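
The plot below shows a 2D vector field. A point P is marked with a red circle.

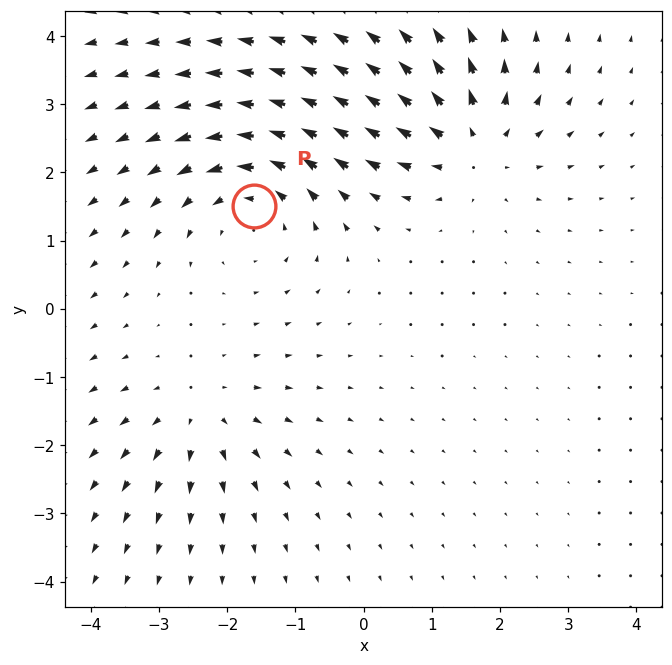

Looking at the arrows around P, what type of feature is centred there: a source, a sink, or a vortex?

vortex

At P (-1.6, 1.5) the arrows circulate counterclockwise. Divergence ≈0, curl about +4 — near-zero divergence with nonzero curl is a vortex.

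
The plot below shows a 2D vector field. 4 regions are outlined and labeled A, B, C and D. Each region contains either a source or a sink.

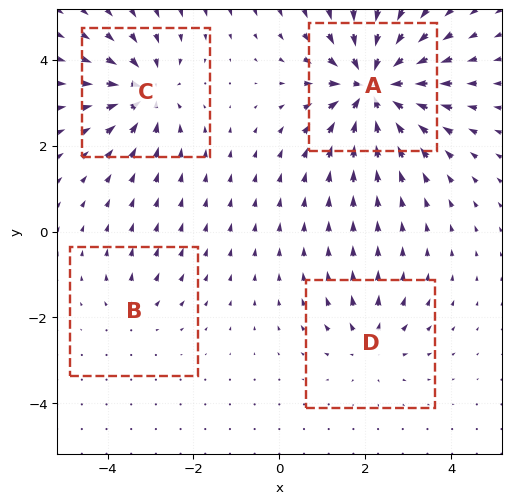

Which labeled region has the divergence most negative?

Divergence at each region's feature centre — A: about -9, B: about +2, C: about -6, D: about +4. Region A is most negative.

A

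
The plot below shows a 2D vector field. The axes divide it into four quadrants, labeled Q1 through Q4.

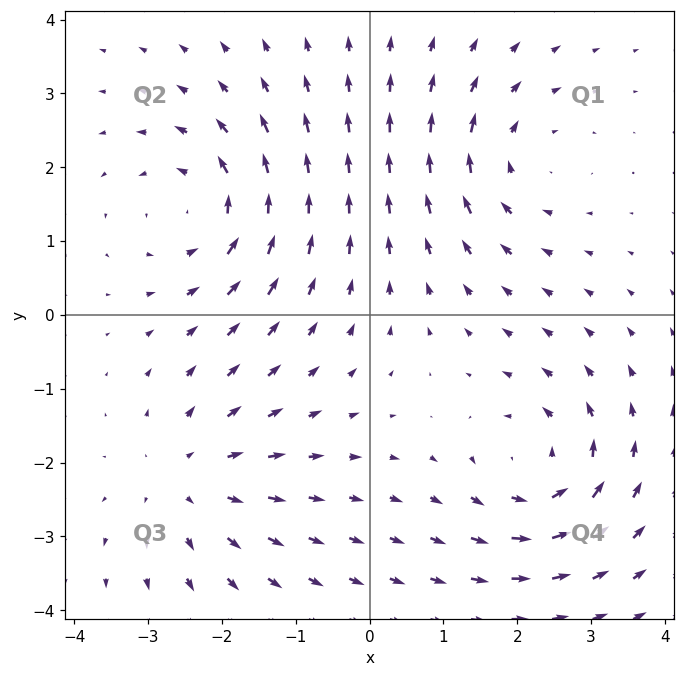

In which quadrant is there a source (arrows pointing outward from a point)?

The source sits at approximately (-2.5, -2.2), which lies in quadrant Q3. The divergence there is about +4, positive as expected for a source.

Q3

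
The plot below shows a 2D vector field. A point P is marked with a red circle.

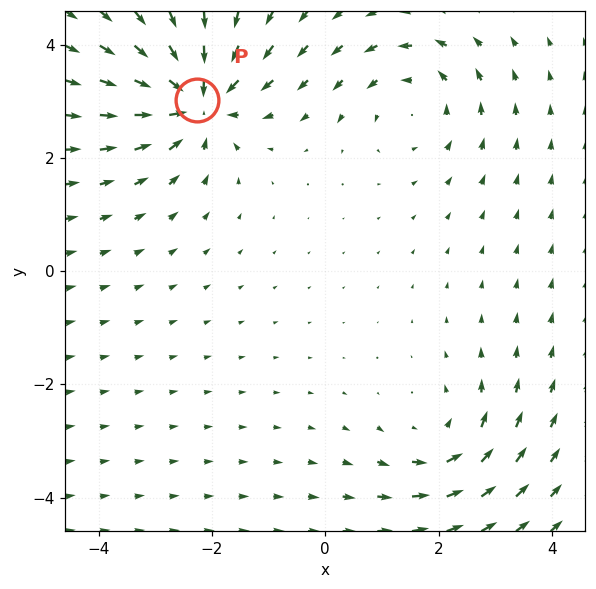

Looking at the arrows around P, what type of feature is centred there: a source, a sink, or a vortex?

sink

At P (-2.3, 3.0) the arrows converge inward. Divergence about -6, curl ≈0 — negative divergence with near-zero curl is a sink.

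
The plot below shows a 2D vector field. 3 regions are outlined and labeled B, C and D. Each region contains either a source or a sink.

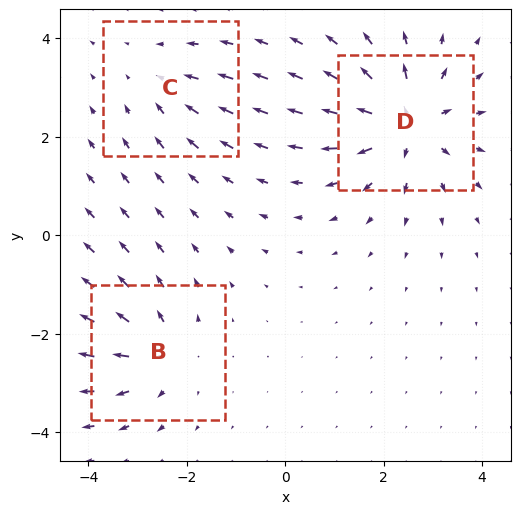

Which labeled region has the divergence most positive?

Divergence at each region's feature centre — B: about +3, C: about -2, D: about +5. Region D is most positive.

D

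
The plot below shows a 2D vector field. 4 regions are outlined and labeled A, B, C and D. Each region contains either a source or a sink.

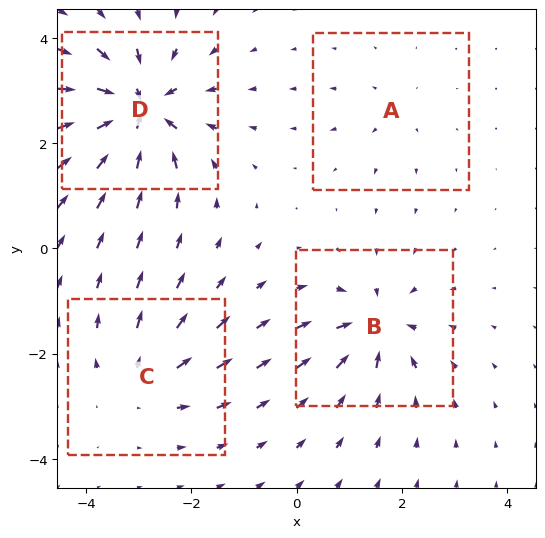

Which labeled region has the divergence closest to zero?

A

Divergence at each region's feature centre — A: about +2, B: about -6, C: about +4, D: about -9. Region A is closest to zero.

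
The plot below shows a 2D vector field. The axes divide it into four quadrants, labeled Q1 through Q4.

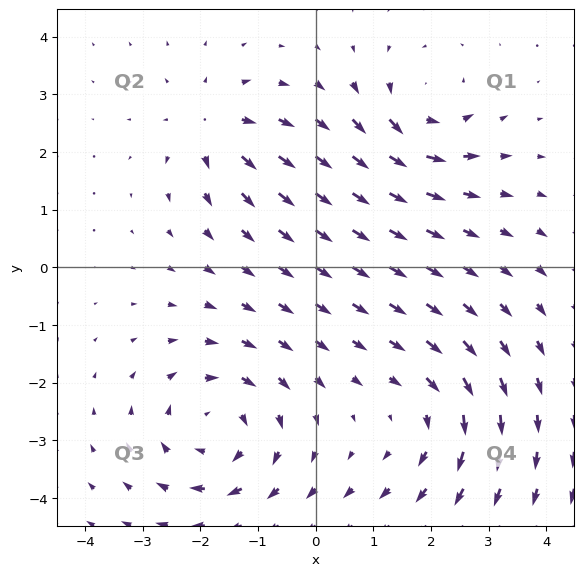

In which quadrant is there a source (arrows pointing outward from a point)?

The source sits at approximately (-1.8, 2.4), which lies in quadrant Q2. The divergence there is about +4, positive as expected for a source.

Q2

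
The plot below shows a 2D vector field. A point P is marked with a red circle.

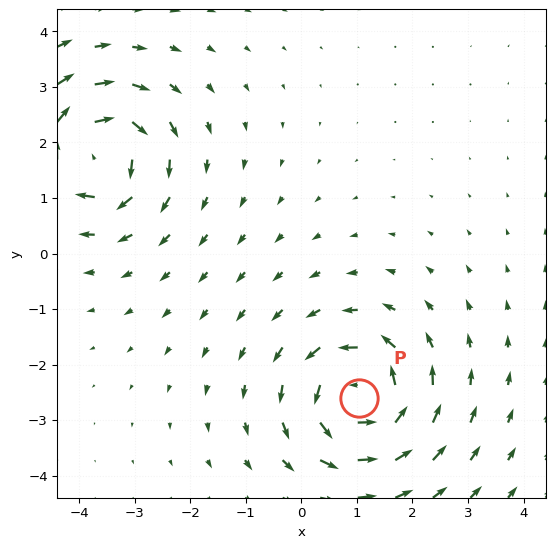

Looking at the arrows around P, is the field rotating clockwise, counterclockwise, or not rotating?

counterclockwise

Near P at (1.0, -2.6) the arrows circulate counterclockwise. The curl (z-component) there is about +6; positive curl means counterclockwise rotation.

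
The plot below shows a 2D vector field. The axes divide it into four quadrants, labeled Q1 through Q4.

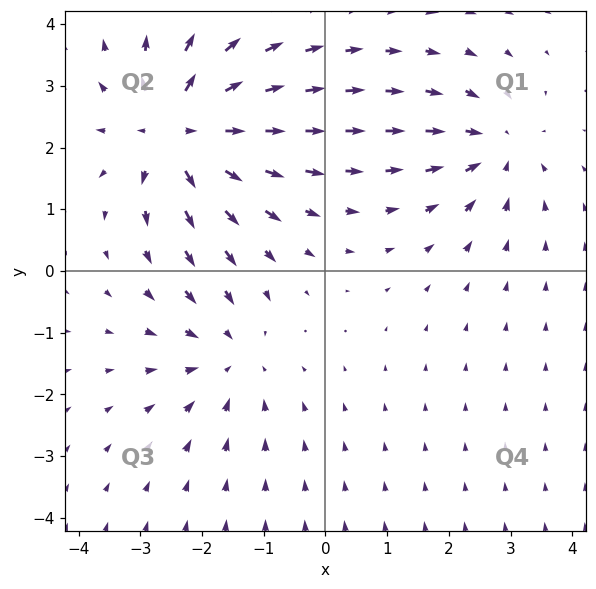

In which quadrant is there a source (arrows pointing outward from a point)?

The source sits at approximately (-2.4, 2.3), which lies in quadrant Q2. The divergence there is about +5, positive as expected for a source.

Q2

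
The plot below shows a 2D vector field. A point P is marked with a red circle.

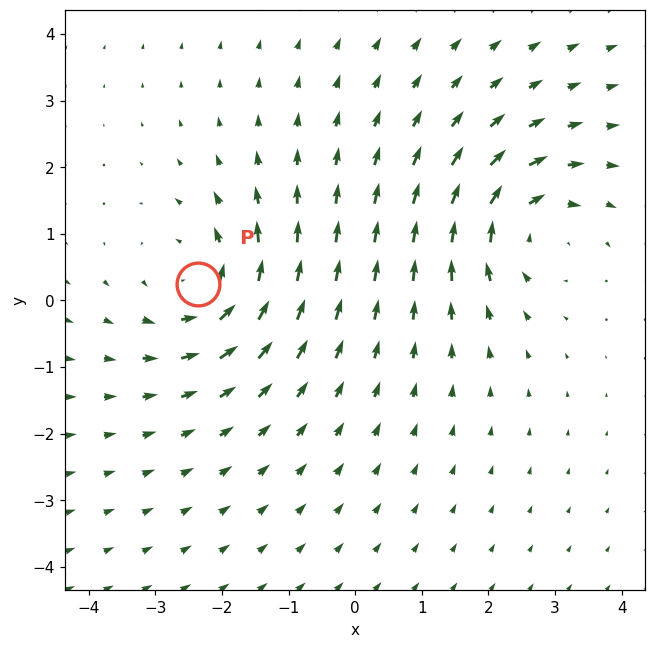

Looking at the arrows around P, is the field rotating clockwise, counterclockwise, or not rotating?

Near P at (-2.4, 0.2) the arrows circulate counterclockwise. The curl (z-component) there is about +5; positive curl means counterclockwise rotation.

counterclockwise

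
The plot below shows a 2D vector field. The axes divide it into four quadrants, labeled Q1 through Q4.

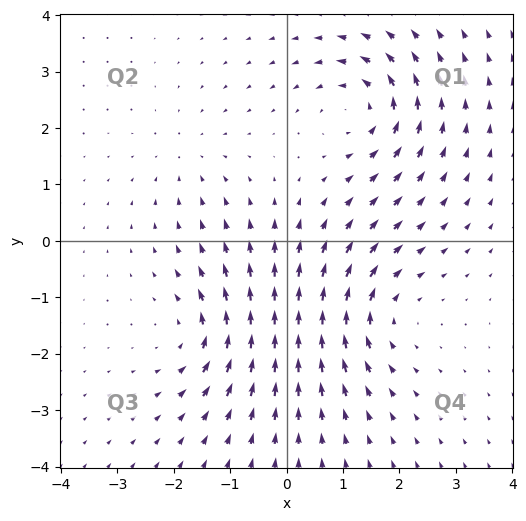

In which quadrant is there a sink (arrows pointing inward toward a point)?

The sink sits at approximately (-1.7, 1.4), which lies in quadrant Q2. The divergence there is about -3, negative as expected for a sink.

Q2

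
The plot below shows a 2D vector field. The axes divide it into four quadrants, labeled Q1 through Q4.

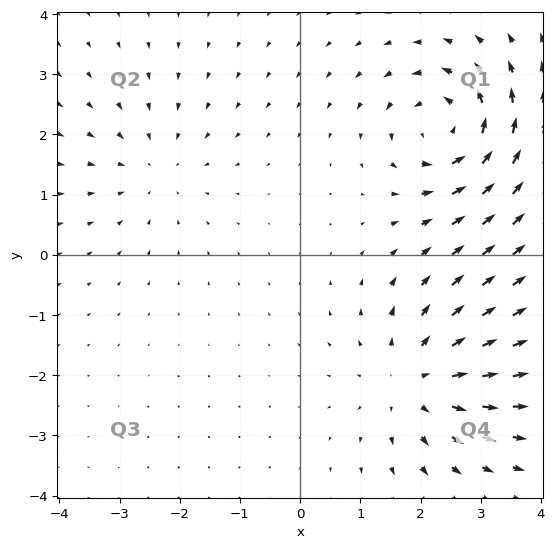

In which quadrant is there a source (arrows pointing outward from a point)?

Q4

The source sits at approximately (1.9, -2.1), which lies in quadrant Q4. The divergence there is about +5, positive as expected for a source.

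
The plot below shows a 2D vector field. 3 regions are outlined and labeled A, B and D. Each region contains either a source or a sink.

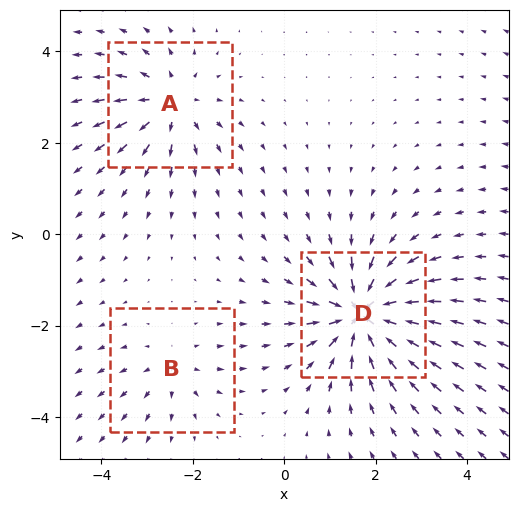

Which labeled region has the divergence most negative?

Divergence at each region's feature centre — A: about +4, B: about +3, D: about -7. Region D is most negative.

D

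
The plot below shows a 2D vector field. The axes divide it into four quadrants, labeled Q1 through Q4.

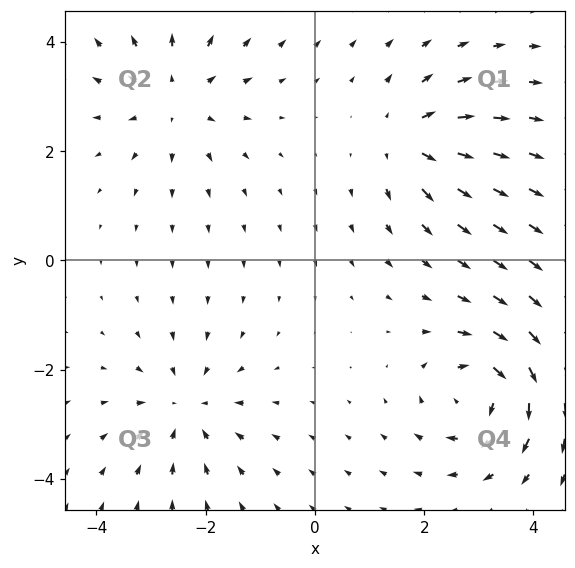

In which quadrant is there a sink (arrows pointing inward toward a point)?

The sink sits at approximately (-2.4, -2.7), which lies in quadrant Q3. The divergence there is about -4, negative as expected for a sink.

Q3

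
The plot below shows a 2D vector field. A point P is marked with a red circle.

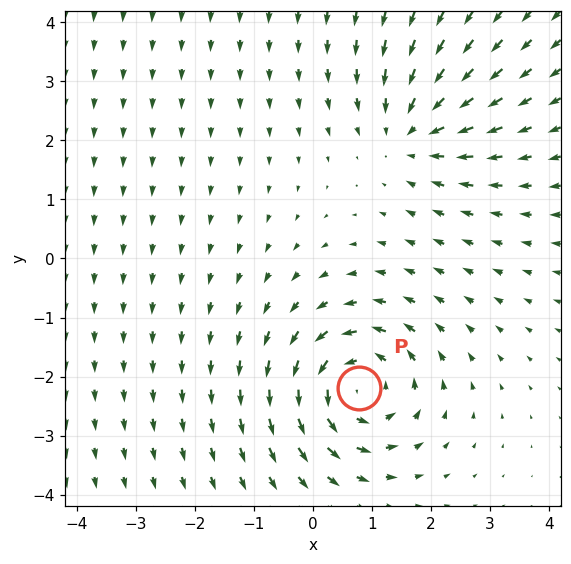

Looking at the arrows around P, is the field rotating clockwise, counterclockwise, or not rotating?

counterclockwise

Near P at (0.8, -2.2) the arrows circulate counterclockwise. The curl (z-component) there is about +5; positive curl means counterclockwise rotation.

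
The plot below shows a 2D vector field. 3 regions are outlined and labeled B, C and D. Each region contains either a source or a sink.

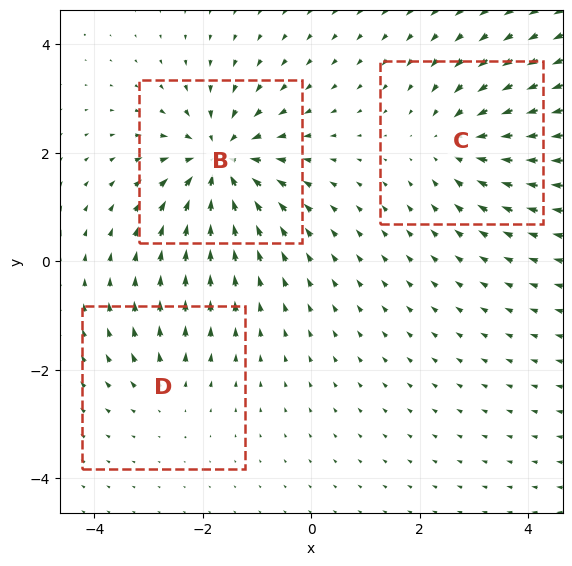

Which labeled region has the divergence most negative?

B

Divergence at each region's feature centre — B: about -6, C: about -3, D: about +2. Region B is most negative.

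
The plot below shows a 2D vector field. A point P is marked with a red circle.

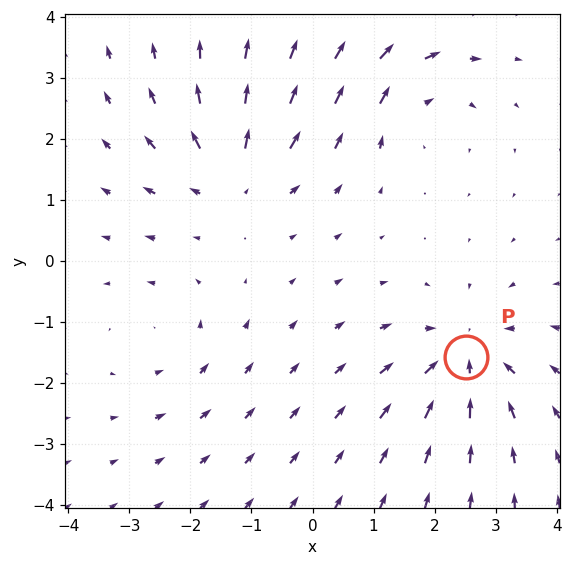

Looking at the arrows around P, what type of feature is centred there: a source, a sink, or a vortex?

At P (2.5, -1.6) the arrows converge inward. Divergence about -4, curl ≈0 — negative divergence with near-zero curl is a sink.

sink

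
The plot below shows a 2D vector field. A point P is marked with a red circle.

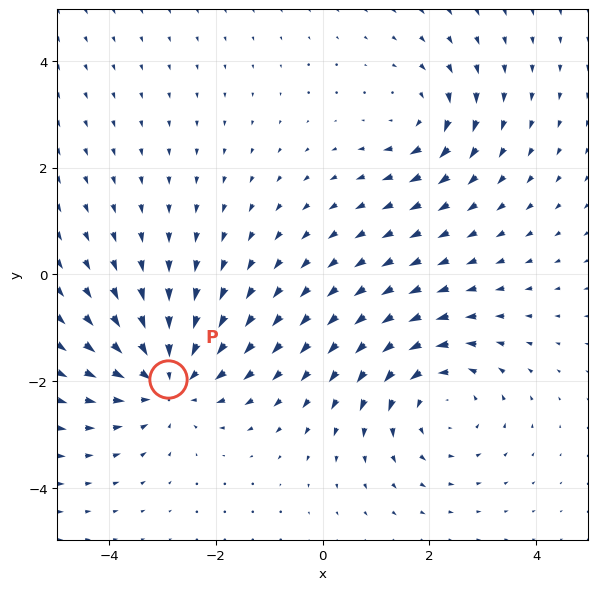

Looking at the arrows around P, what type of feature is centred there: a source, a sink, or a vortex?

At P (-2.9, -2.0) the arrows converge inward. Divergence about -4, curl ≈0 — negative divergence with near-zero curl is a sink.

sink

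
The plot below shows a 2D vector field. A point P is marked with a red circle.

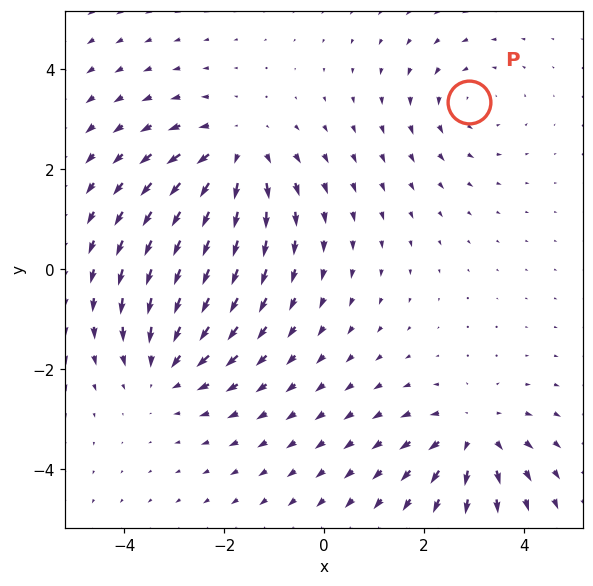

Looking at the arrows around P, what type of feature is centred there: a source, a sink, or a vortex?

At P (2.9, 3.4) the arrows circulate counterclockwise. Divergence ≈0, curl about +3 — near-zero divergence with nonzero curl is a vortex.

vortex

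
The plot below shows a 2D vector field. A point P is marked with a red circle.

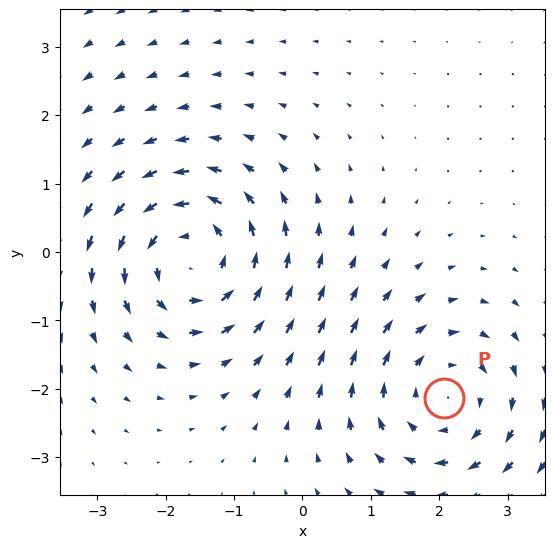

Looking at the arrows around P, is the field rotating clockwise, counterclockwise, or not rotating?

Near P at (2.1, -2.1) the arrows circulate clockwise. The curl (z-component) there is about -3; negative curl means clockwise rotation.

clockwise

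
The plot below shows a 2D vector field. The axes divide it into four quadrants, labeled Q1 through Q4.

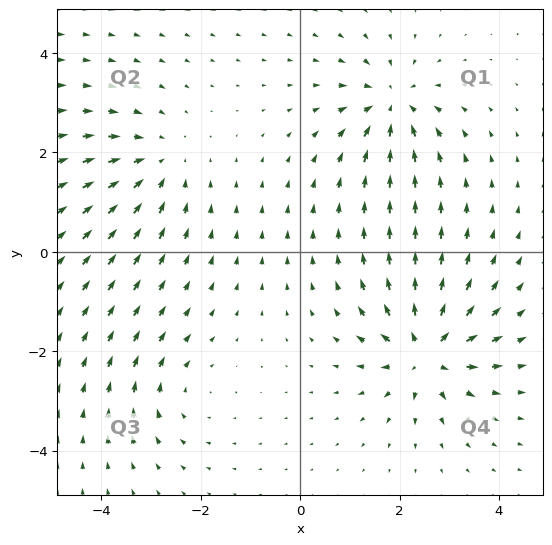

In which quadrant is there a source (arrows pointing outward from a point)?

The source sits at approximately (2.5, -2.0), which lies in quadrant Q4. The divergence there is about +6, positive as expected for a source.

Q4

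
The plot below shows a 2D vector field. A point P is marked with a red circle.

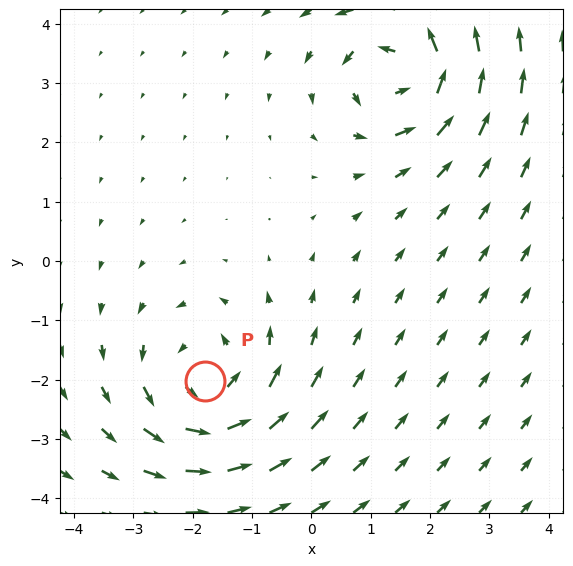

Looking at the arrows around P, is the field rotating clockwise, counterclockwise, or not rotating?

counterclockwise

Near P at (-1.8, -2.0) the arrows circulate counterclockwise. The curl (z-component) there is about +5; positive curl means counterclockwise rotation.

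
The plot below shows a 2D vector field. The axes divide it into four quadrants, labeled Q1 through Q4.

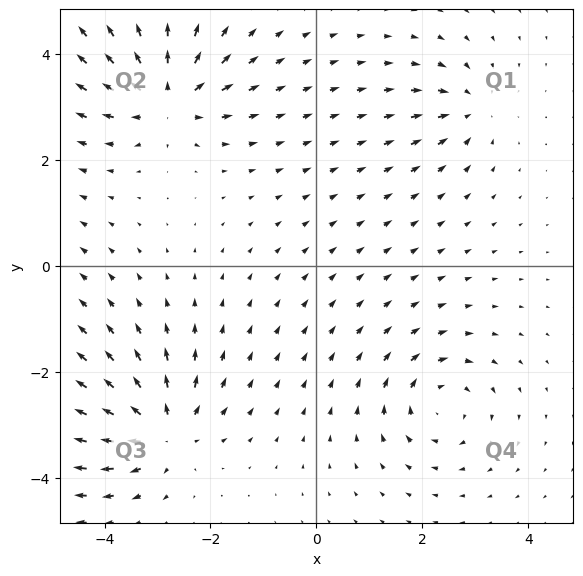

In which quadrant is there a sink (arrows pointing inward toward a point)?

Q1

The sink sits at approximately (2.9, 3.0), which lies in quadrant Q1. The divergence there is about -4, negative as expected for a sink.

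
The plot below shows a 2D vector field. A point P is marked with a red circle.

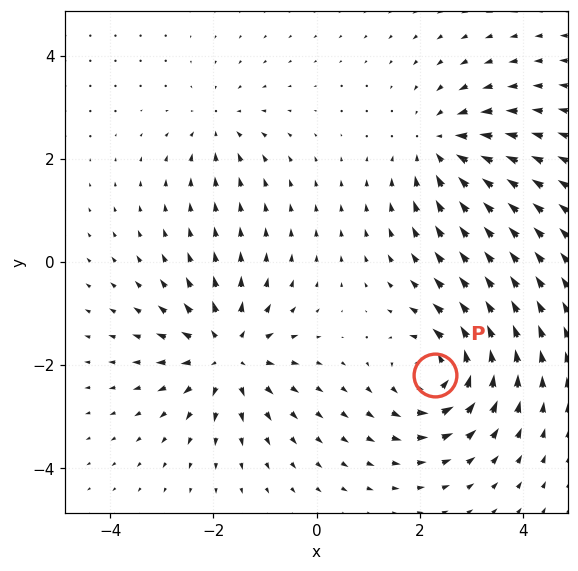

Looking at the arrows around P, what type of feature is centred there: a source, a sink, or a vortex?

vortex

At P (2.3, -2.2) the arrows circulate counterclockwise. Divergence ≈0, curl about +6 — near-zero divergence with nonzero curl is a vortex.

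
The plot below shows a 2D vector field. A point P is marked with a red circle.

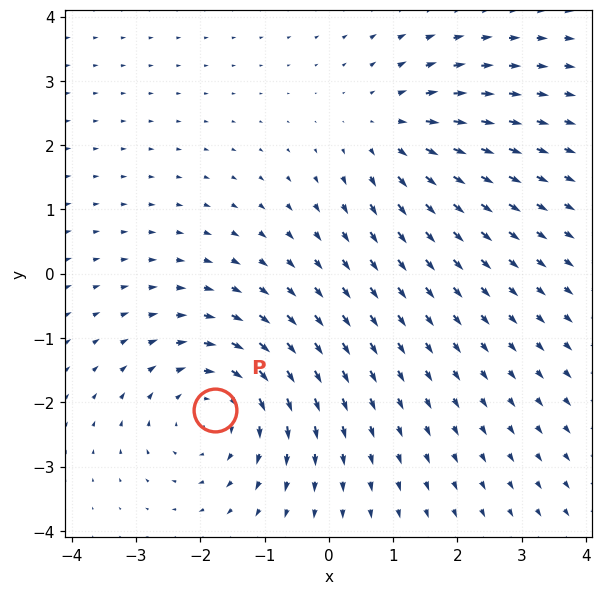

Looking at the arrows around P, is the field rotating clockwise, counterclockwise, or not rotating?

clockwise

Near P at (-1.8, -2.1) the arrows circulate clockwise. The curl (z-component) there is about -4; negative curl means clockwise rotation.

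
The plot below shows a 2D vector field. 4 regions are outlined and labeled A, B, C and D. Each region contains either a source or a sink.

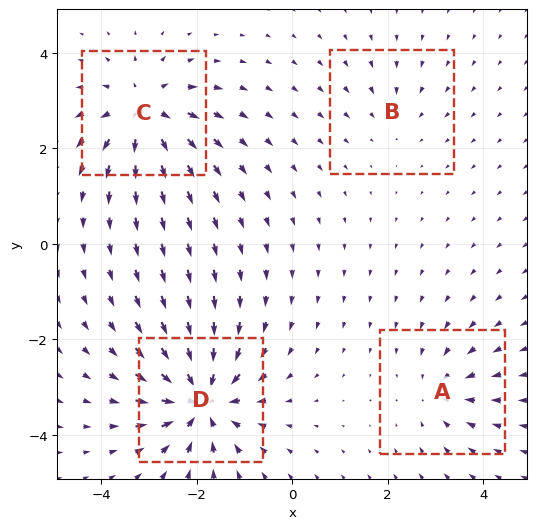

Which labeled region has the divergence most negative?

D

Divergence at each region's feature centre — A: about -4, B: about -2, C: about +6, D: about -8. Region D is most negative.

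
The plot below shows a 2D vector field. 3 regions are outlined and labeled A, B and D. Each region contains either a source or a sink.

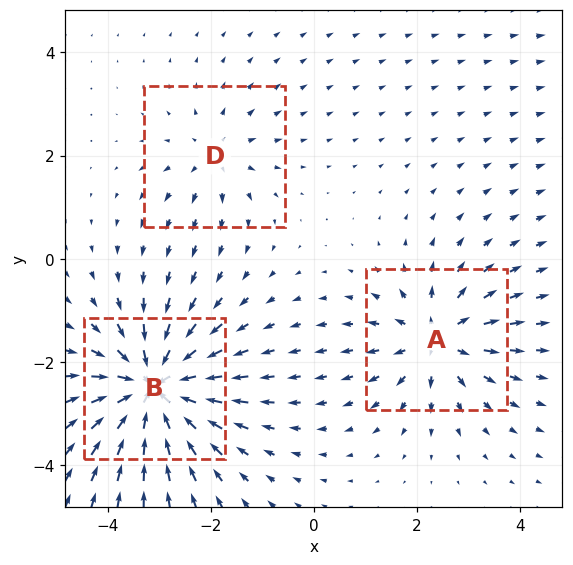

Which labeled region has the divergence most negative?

B

Divergence at each region's feature centre — A: about +4, B: about -7, D: about +3. Region B is most negative.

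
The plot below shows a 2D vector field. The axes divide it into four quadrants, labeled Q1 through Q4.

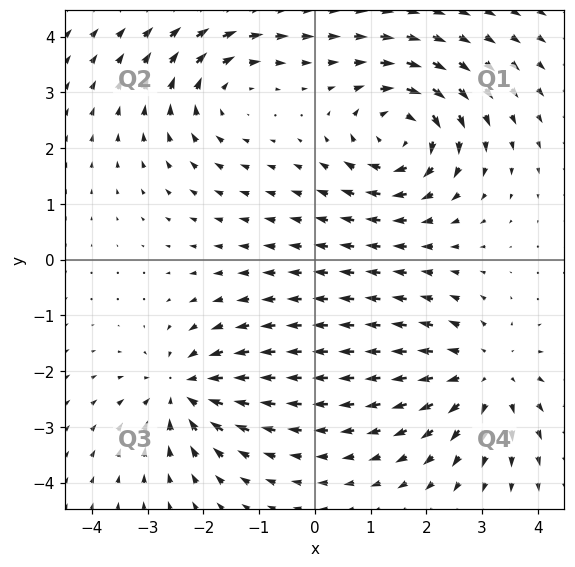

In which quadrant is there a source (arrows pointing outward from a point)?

The source sits at approximately (3.0, -2.1), which lies in quadrant Q4. The divergence there is about +4, positive as expected for a source.

Q4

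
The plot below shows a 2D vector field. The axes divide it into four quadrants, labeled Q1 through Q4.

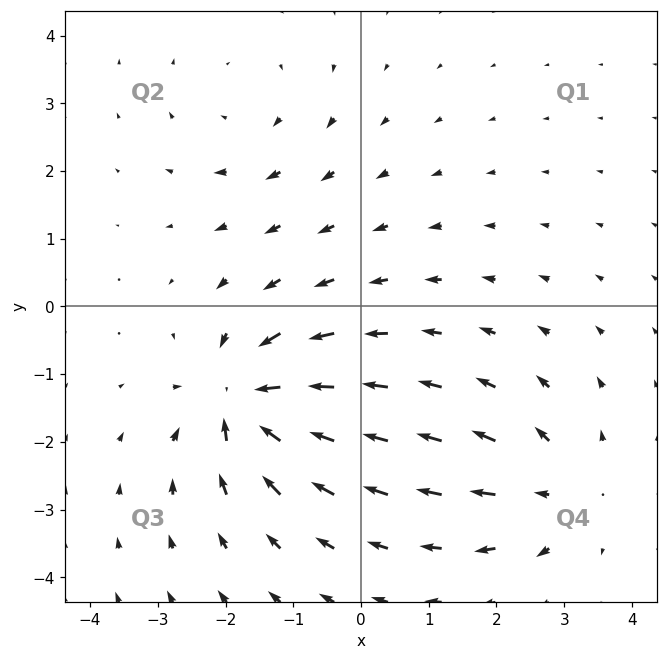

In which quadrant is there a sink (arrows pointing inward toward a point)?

The sink sits at approximately (-1.7, -1.4), which lies in quadrant Q3. The divergence there is about -7, negative as expected for a sink.

Q3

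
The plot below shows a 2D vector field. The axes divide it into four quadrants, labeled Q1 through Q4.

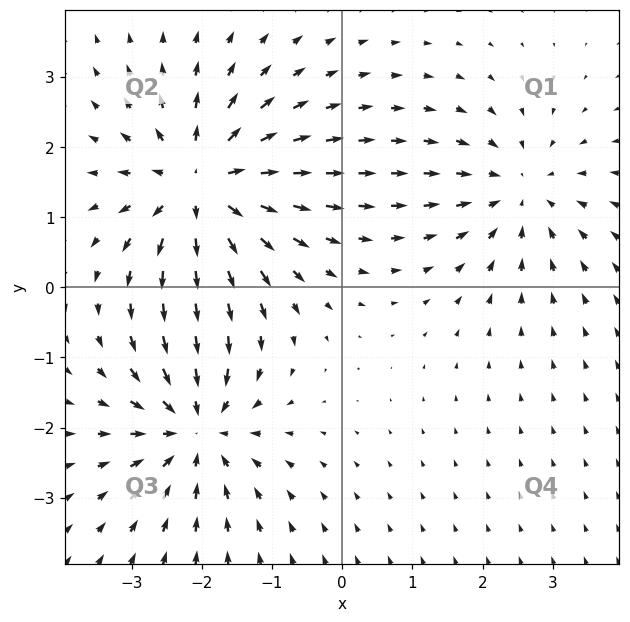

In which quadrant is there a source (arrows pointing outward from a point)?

The source sits at approximately (-2.0, 1.4), which lies in quadrant Q2. The divergence there is about +5, positive as expected for a source.

Q2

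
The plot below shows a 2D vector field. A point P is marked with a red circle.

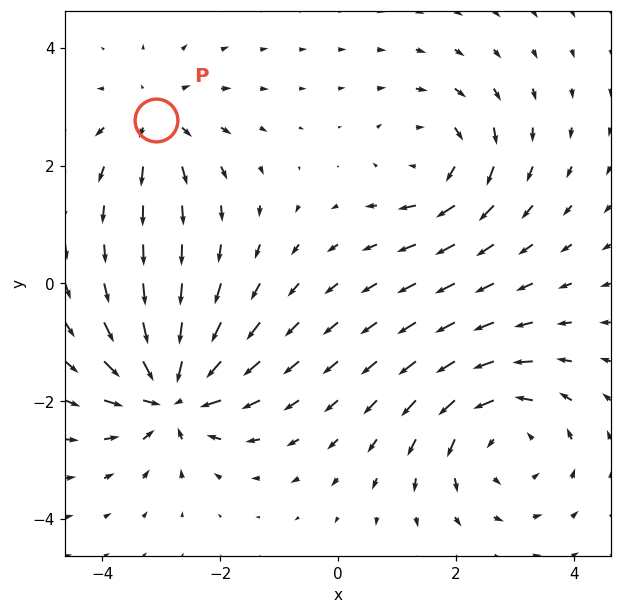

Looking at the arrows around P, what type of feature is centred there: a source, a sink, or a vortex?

At P (-3.1, 2.8) the arrows spread outward. Divergence about +4, curl ≈0 — positive divergence with near-zero curl is a source.

source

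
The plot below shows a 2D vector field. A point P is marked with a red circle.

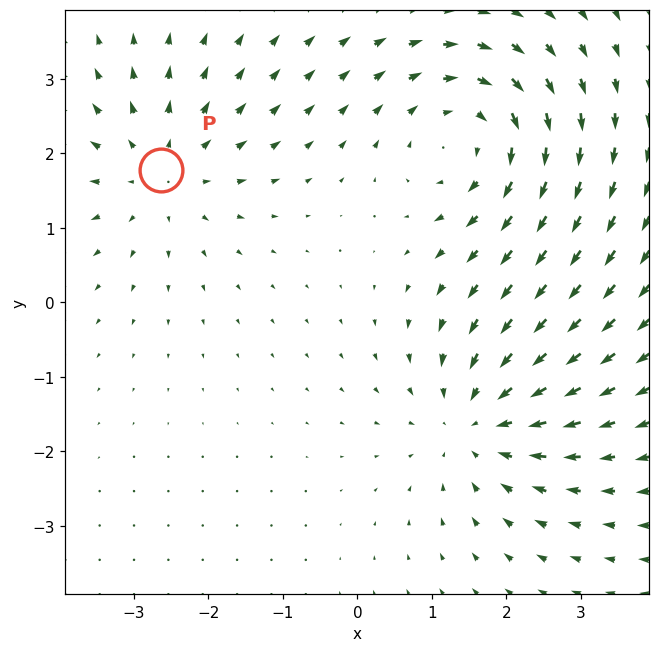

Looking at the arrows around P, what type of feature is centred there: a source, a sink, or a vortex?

source

At P (-2.6, 1.8) the arrows spread outward. Divergence about +3, curl ≈0 — positive divergence with near-zero curl is a source.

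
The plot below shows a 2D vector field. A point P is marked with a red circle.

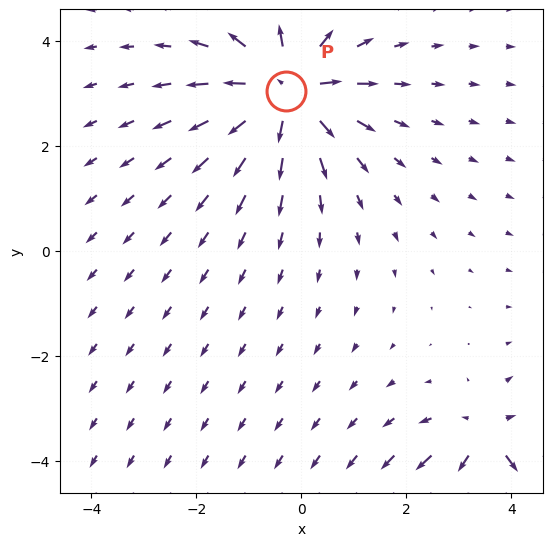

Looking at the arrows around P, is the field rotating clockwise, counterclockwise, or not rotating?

Near P at (-0.3, 3.0) the arrows show no circulation. The curl there is ≈0.

not rotating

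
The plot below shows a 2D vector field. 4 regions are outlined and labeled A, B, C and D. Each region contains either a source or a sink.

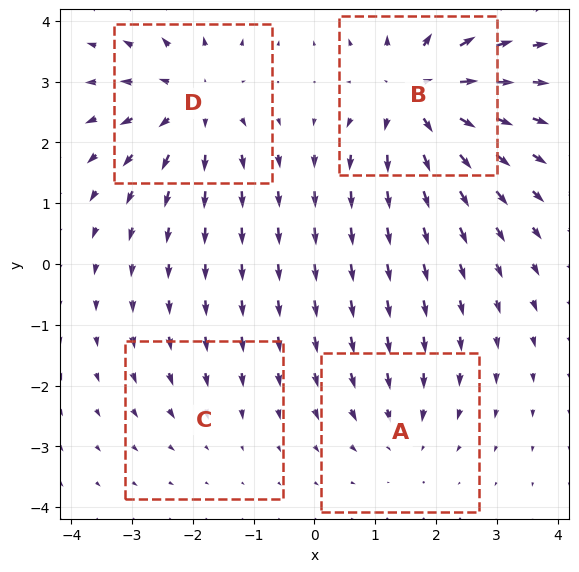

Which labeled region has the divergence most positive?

B

Divergence at each region's feature centre — A: about -3, B: about +7, C: about -2, D: about +5. Region B is most positive.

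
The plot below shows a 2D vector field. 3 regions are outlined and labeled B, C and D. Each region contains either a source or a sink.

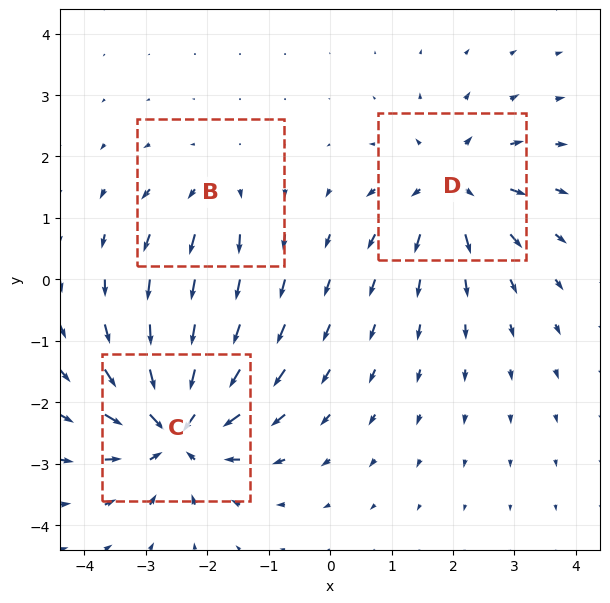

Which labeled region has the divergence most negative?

Divergence at each region's feature centre — B: about +2, C: about -6, D: about +4. Region C is most negative.

C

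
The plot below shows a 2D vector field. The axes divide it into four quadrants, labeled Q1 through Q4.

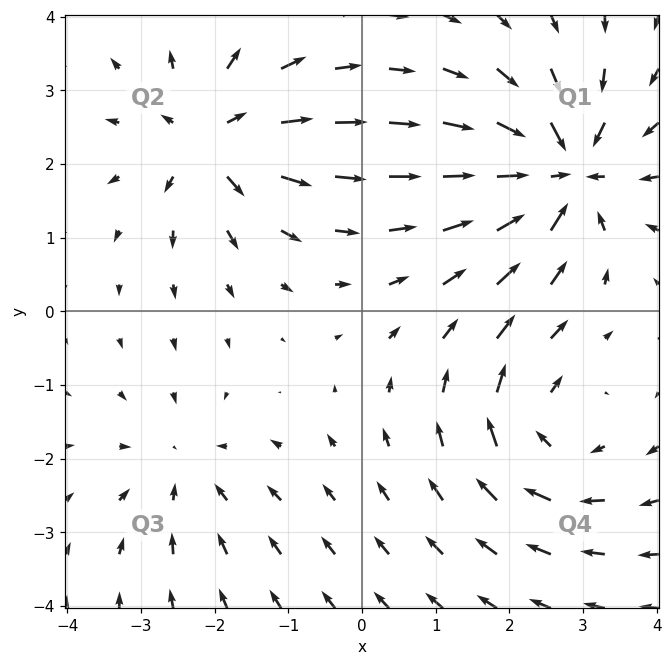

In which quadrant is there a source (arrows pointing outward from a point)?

The source sits at approximately (-2.0, 2.3), which lies in quadrant Q2. The divergence there is about +5, positive as expected for a source.

Q2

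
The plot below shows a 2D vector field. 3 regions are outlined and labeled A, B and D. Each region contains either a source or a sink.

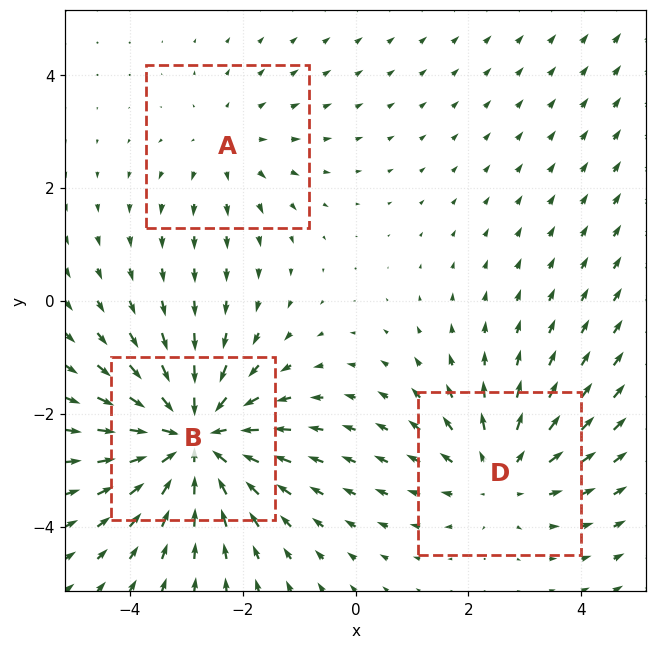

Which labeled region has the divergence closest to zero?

Divergence at each region's feature centre — A: about +2, B: about -4, D: about +3. Region A is closest to zero.

A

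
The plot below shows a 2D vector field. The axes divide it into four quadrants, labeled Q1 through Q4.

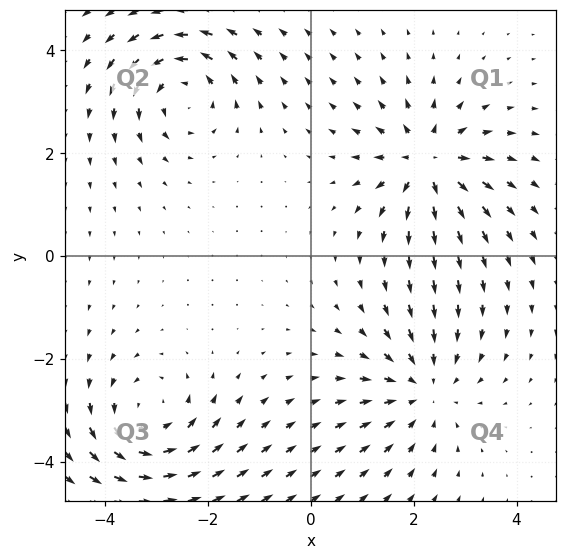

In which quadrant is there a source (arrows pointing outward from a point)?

The source sits at approximately (2.3, 1.8), which lies in quadrant Q1. The divergence there is about +6, positive as expected for a source.

Q1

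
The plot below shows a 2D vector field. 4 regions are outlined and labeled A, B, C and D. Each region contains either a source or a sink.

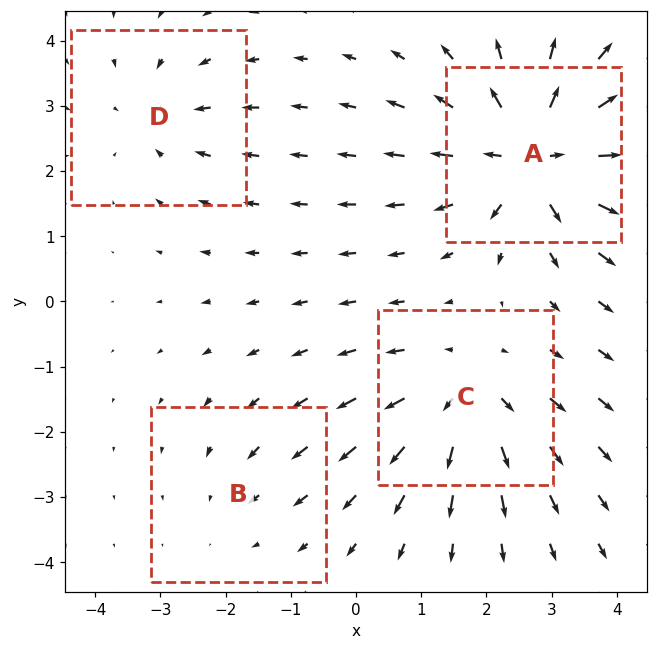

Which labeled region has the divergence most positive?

Divergence at each region's feature centre — A: about +7, B: about -2, C: about +5, D: about -3. Region A is most positive.

A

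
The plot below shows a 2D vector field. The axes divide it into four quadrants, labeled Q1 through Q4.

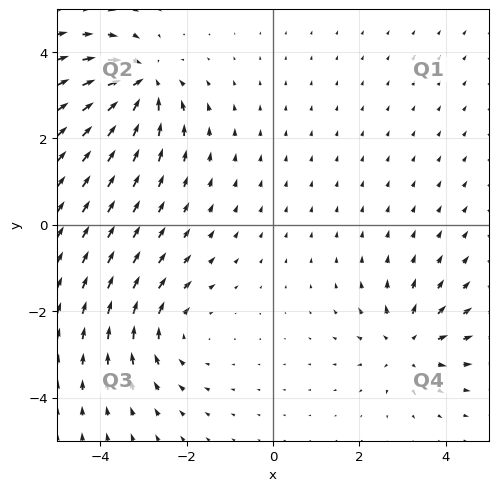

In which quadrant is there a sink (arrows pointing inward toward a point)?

The sink sits at approximately (-3.0, 3.3), which lies in quadrant Q2. The divergence there is about -5, negative as expected for a sink.

Q2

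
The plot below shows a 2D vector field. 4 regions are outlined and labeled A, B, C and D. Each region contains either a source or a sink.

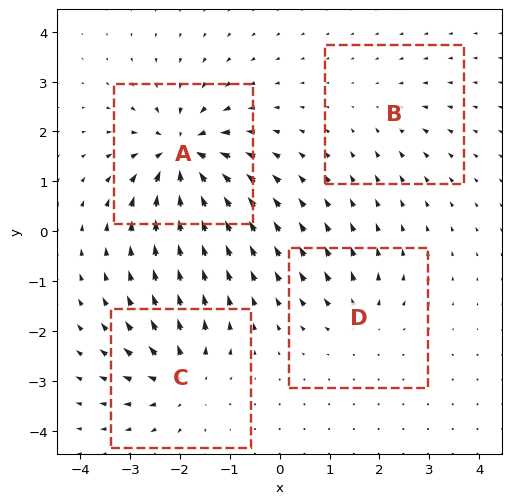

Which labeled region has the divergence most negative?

A

Divergence at each region's feature centre — A: about -8, B: about -2, C: about +6, D: about +4. Region A is most negative.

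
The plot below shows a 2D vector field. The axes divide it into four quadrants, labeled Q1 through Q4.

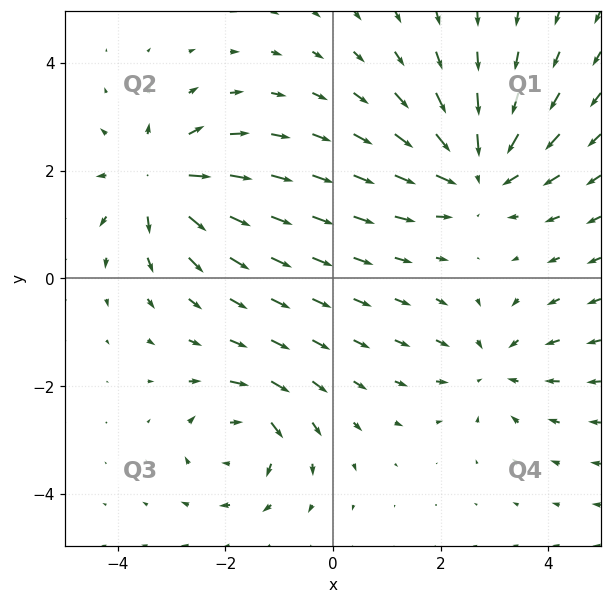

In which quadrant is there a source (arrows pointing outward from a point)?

The source sits at approximately (-3.2, 1.8), which lies in quadrant Q2. The divergence there is about +5, positive as expected for a source.

Q2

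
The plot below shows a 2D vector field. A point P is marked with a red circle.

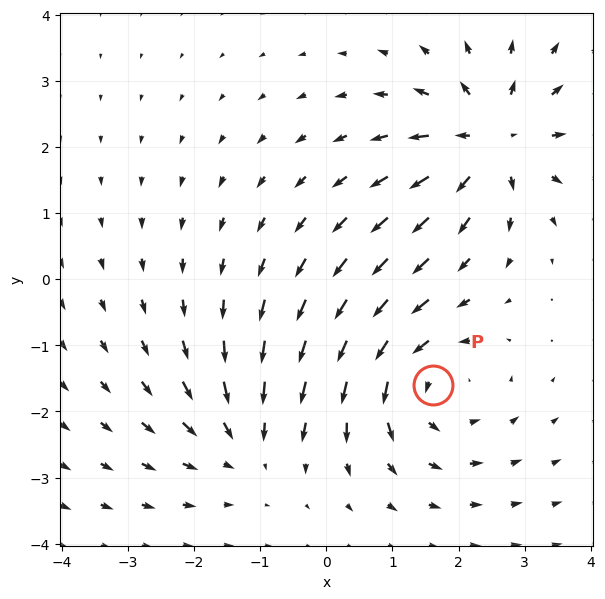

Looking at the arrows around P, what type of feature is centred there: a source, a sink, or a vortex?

vortex

At P (1.6, -1.6) the arrows circulate counterclockwise. Divergence ≈0, curl about +4 — near-zero divergence with nonzero curl is a vortex.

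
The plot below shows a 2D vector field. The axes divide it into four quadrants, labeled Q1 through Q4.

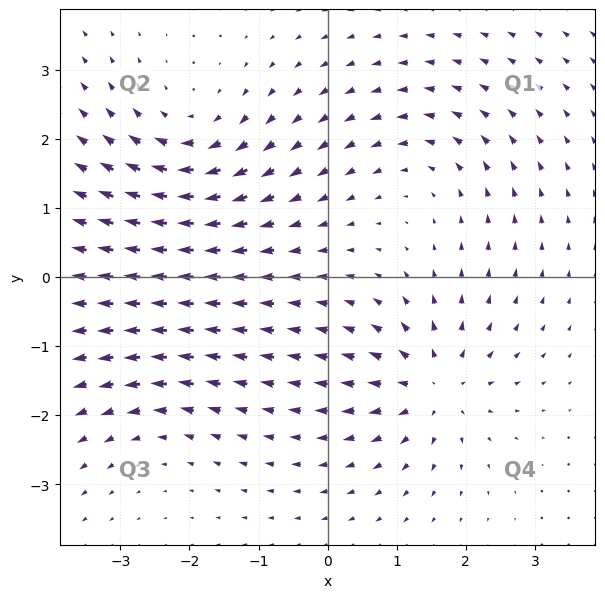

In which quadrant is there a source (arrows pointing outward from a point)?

The source sits at approximately (1.5, -1.6), which lies in quadrant Q4. The divergence there is about +6, positive as expected for a source.

Q4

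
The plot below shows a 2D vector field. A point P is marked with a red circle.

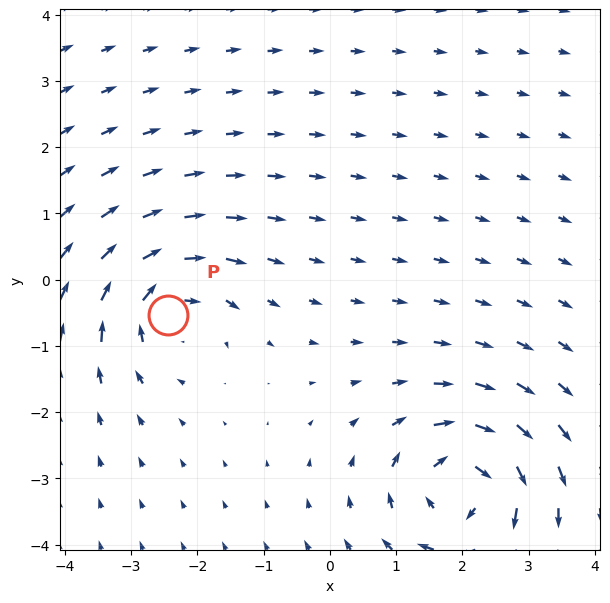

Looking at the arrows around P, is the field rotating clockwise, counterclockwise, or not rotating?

Near P at (-2.4, -0.5) the arrows circulate clockwise. The curl (z-component) there is about -5; negative curl means clockwise rotation.

clockwise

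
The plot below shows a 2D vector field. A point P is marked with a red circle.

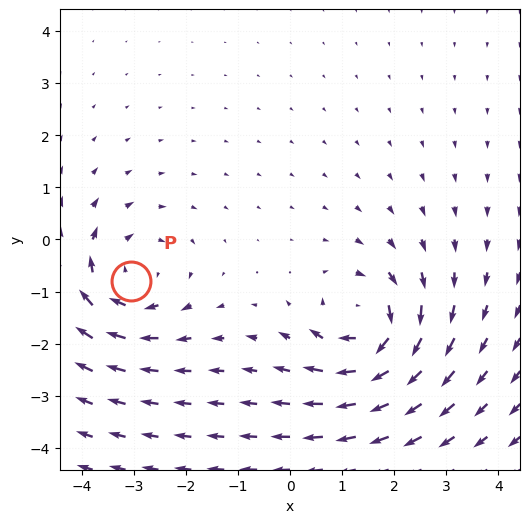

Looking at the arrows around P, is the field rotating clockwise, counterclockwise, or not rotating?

clockwise

Near P at (-3.1, -0.8) the arrows circulate clockwise. The curl (z-component) there is about -4; negative curl means clockwise rotation.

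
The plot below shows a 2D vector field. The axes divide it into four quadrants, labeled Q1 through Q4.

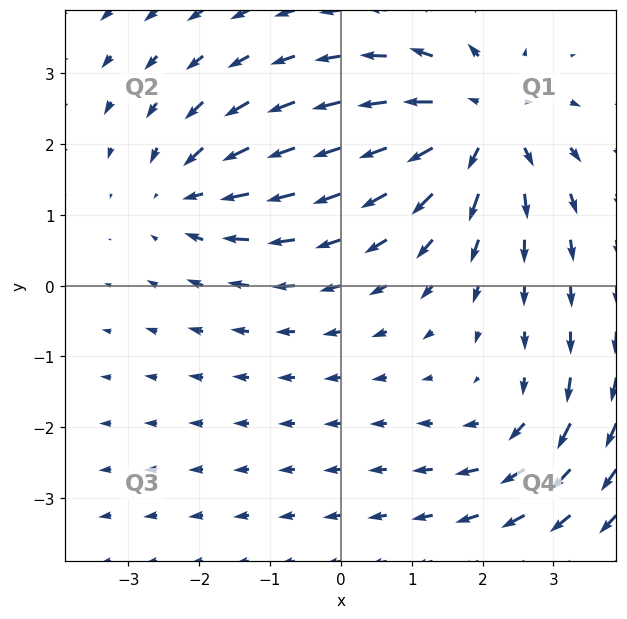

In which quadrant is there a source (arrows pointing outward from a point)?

The source sits at approximately (2.0, 2.3), which lies in quadrant Q1. The divergence there is about +5, positive as expected for a source.

Q1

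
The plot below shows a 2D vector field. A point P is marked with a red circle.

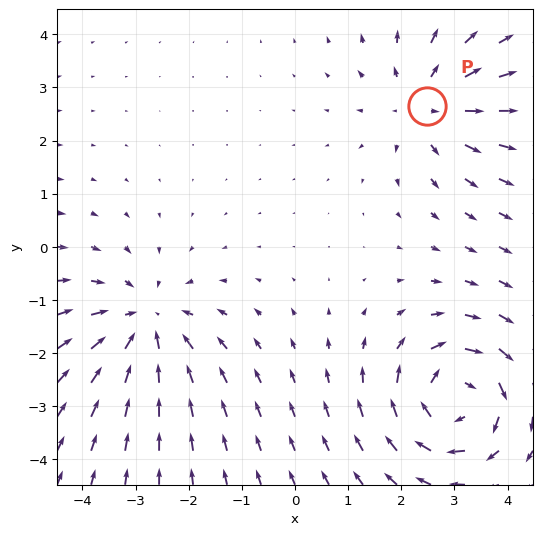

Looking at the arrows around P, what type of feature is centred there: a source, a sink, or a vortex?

source

At P (2.5, 2.7) the arrows spread outward. Divergence about +3, curl ≈0 — positive divergence with near-zero curl is a source.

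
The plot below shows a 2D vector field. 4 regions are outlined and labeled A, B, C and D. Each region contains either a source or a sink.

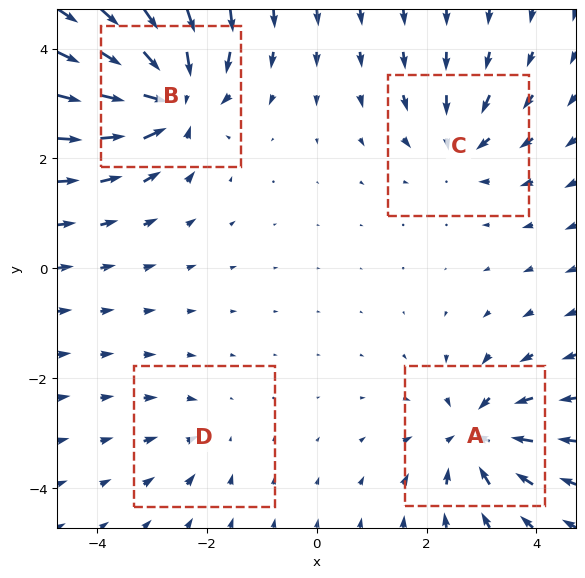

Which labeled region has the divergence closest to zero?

D

Divergence at each region's feature centre — A: about -6, B: about -8, C: about -4, D: about -3. Region D is closest to zero.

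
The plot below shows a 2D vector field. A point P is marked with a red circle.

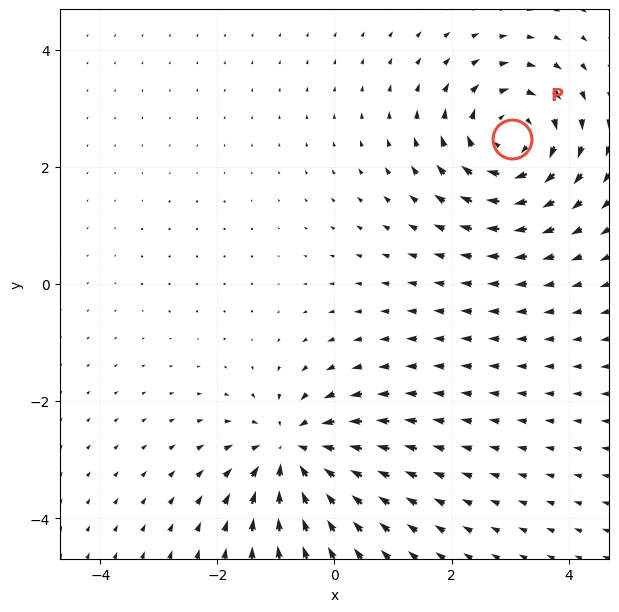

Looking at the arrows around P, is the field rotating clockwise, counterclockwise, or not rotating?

clockwise

Near P at (3.0, 2.5) the arrows circulate clockwise. The curl (z-component) there is about -5; negative curl means clockwise rotation.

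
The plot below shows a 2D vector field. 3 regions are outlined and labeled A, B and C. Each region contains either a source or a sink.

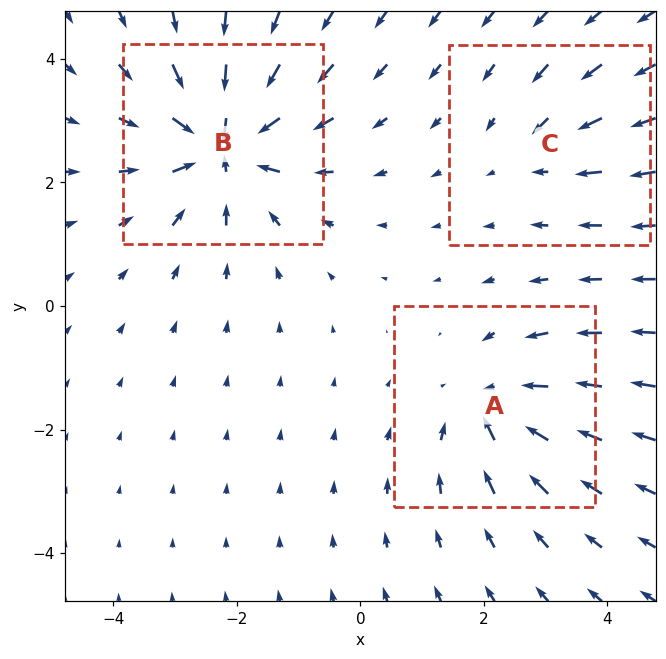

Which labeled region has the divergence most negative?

B

Divergence at each region's feature centre — A: about -4, B: about -6, C: about -2. Region B is most negative.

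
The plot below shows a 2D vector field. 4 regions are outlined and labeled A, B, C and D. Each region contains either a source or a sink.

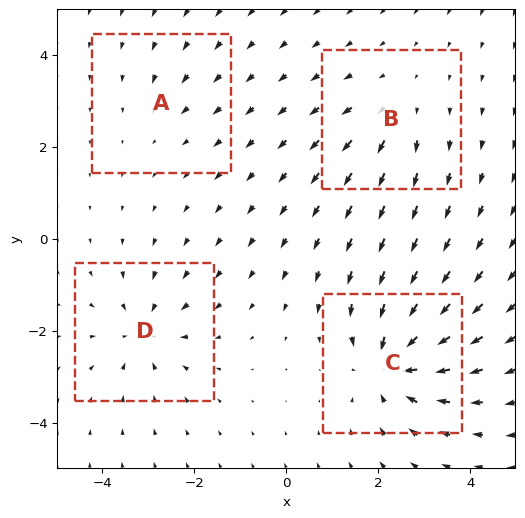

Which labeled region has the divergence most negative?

Divergence at each region's feature centre — A: about -2, B: about +3, C: about -7, D: about -5. Region C is most negative.

C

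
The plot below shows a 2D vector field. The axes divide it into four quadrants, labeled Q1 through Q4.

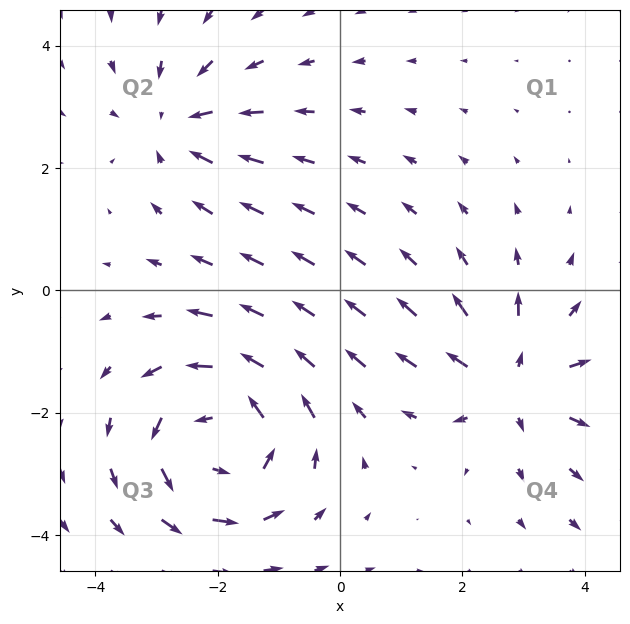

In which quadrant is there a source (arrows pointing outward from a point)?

The source sits at approximately (2.8, -1.5), which lies in quadrant Q4. The divergence there is about +4, positive as expected for a source.

Q4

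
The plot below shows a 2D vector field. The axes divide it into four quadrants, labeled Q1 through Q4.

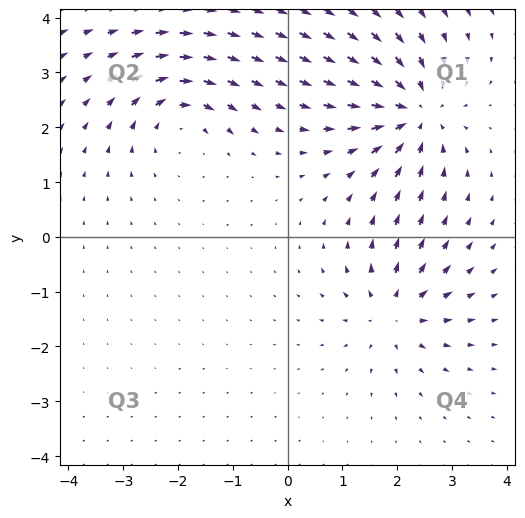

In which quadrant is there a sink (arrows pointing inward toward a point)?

The sink sits at approximately (2.3, 2.3), which lies in quadrant Q1. The divergence there is about -5, negative as expected for a sink.

Q1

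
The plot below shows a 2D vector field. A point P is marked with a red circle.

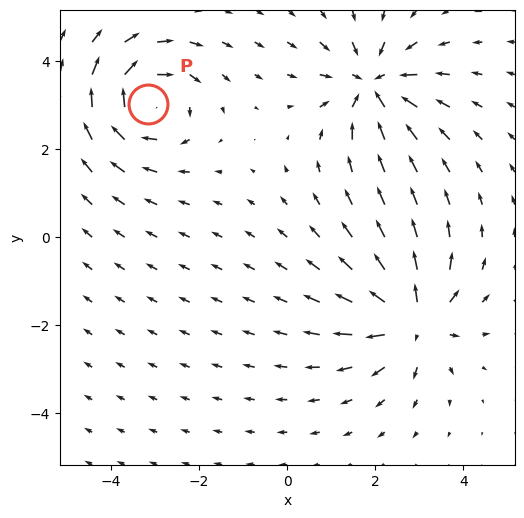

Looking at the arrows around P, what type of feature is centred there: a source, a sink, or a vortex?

vortex

At P (-3.2, 3.0) the arrows circulate clockwise. Divergence ≈0, curl about -5 — near-zero divergence with nonzero curl is a vortex.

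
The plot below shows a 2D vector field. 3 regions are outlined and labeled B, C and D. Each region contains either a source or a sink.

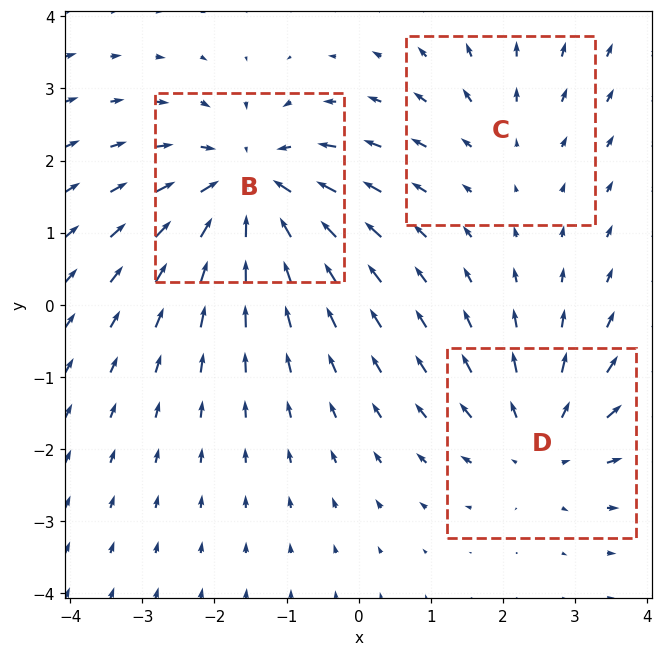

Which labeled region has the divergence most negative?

B

Divergence at each region's feature centre — B: about -5, C: about +2, D: about +3. Region B is most negative.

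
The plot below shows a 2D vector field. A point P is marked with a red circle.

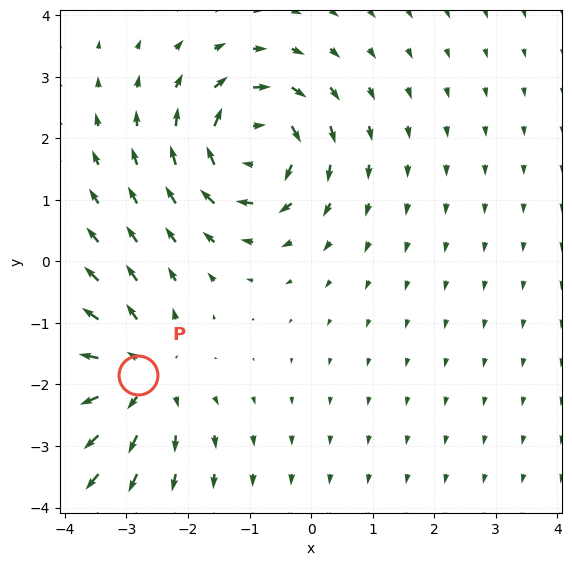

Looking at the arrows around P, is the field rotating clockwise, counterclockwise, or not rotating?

Near P at (-2.8, -1.8) the arrows show no circulation. The curl there is ≈0.

not rotating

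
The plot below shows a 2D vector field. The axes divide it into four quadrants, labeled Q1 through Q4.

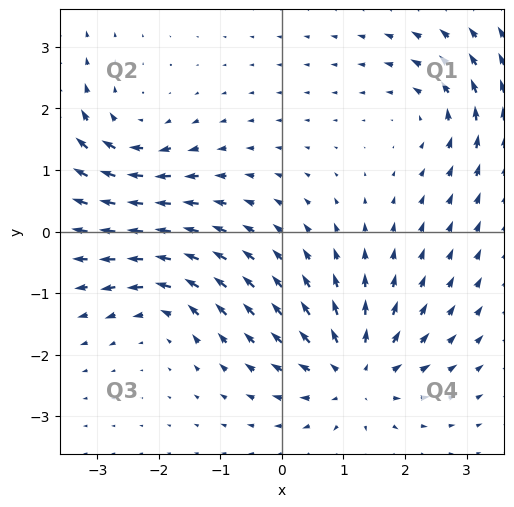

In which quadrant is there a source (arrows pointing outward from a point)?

The source sits at approximately (1.2, -2.3), which lies in quadrant Q4. The divergence there is about +5, positive as expected for a source.

Q4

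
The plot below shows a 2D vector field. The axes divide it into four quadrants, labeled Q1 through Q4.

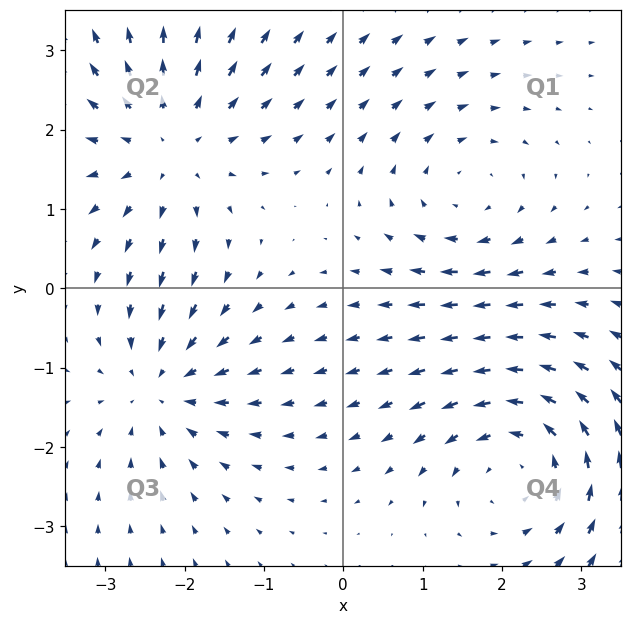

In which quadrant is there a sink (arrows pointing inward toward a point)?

Q3

The sink sits at approximately (-2.3, -1.2), which lies in quadrant Q3. The divergence there is about -4, negative as expected for a sink.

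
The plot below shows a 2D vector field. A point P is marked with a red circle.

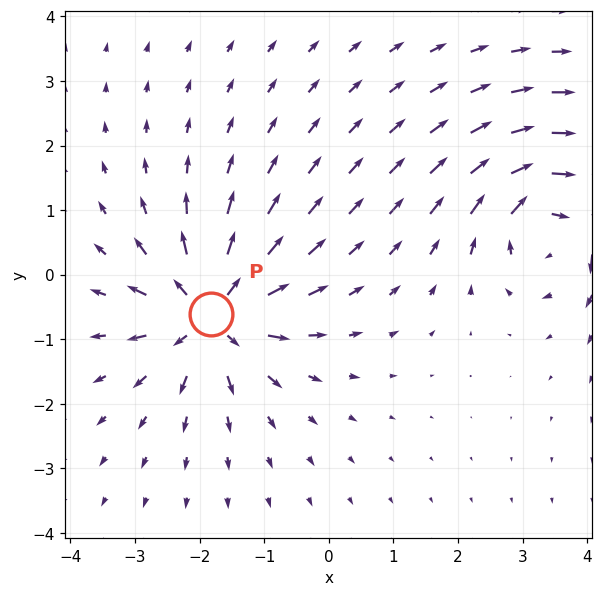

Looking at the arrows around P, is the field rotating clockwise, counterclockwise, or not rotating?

Near P at (-1.8, -0.6) the arrows show no circulation. The curl there is ≈0.

not rotating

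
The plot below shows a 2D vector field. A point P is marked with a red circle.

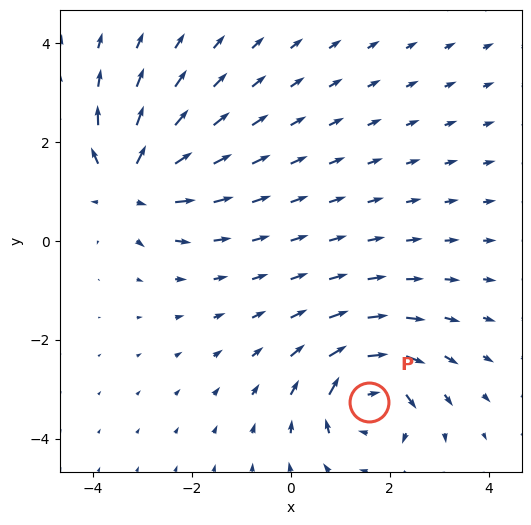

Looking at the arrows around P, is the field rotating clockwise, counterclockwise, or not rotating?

Near P at (1.6, -3.3) the arrows circulate clockwise. The curl (z-component) there is about -5; negative curl means clockwise rotation.

clockwise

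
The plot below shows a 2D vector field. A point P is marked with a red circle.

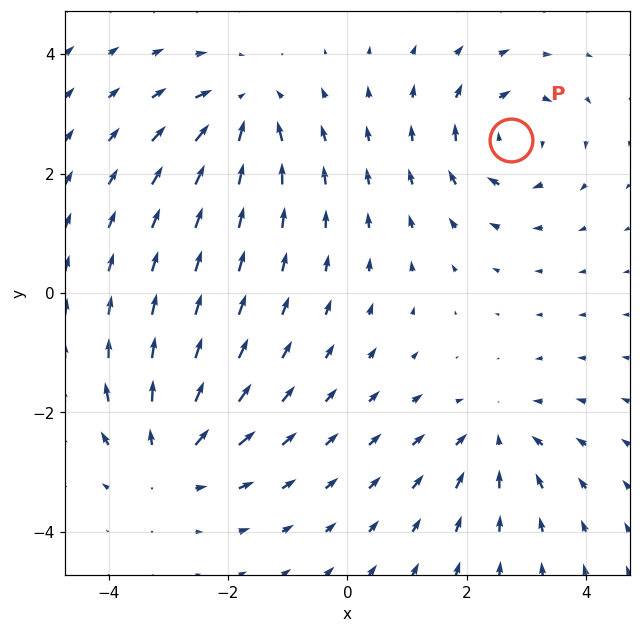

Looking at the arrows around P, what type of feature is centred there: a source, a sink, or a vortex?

vortex

At P (2.7, 2.6) the arrows circulate clockwise. Divergence ≈0, curl about -5 — near-zero divergence with nonzero curl is a vortex.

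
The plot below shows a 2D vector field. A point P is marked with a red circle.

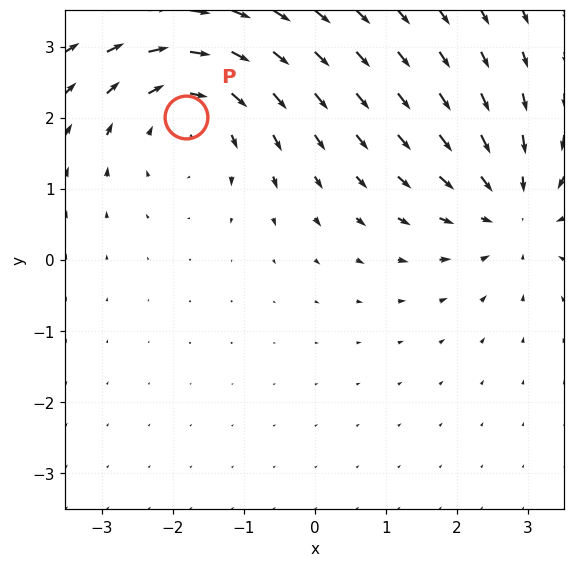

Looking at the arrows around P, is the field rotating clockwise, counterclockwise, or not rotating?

clockwise

Near P at (-1.8, 2.0) the arrows circulate clockwise. The curl (z-component) there is about -4; negative curl means clockwise rotation.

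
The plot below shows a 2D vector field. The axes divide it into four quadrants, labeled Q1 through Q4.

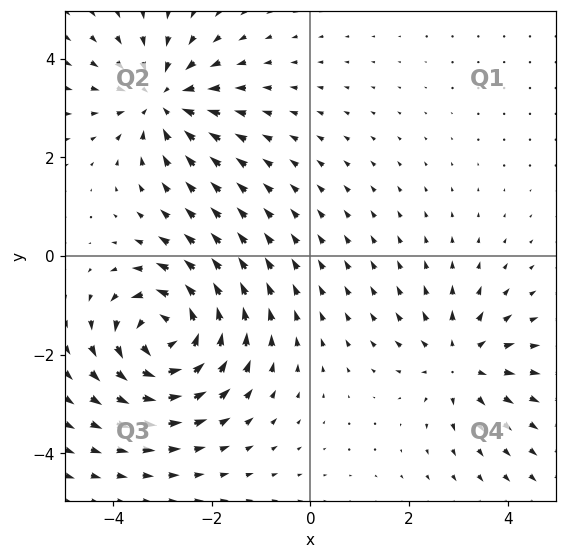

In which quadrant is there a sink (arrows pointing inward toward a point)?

The sink sits at approximately (-3.0, 3.2), which lies in quadrant Q2. The divergence there is about -4, negative as expected for a sink.

Q2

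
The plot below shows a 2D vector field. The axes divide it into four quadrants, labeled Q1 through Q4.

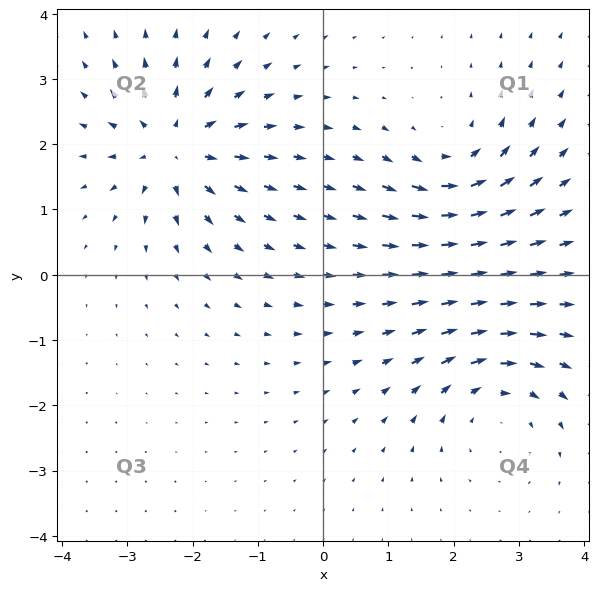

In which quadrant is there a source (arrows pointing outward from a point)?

Q2

The source sits at approximately (-2.3, 2.0), which lies in quadrant Q2. The divergence there is about +6, positive as expected for a source.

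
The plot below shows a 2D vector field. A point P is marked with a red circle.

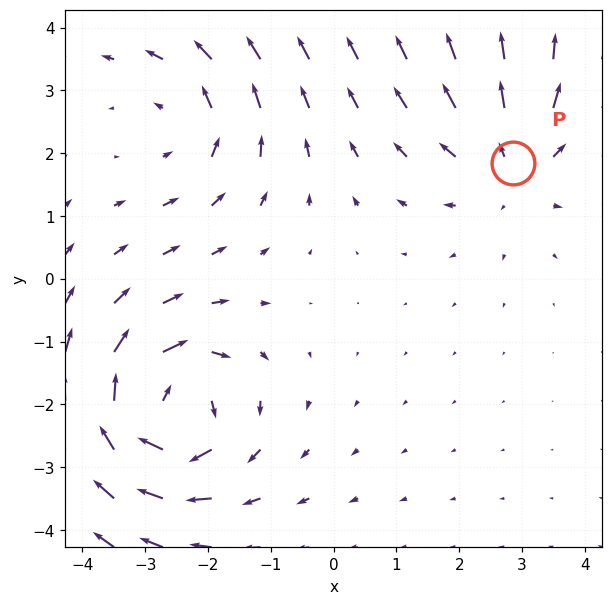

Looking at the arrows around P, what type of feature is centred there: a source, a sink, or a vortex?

source

At P (2.9, 1.9) the arrows spread outward. Divergence about +3, curl ≈0 — positive divergence with near-zero curl is a source.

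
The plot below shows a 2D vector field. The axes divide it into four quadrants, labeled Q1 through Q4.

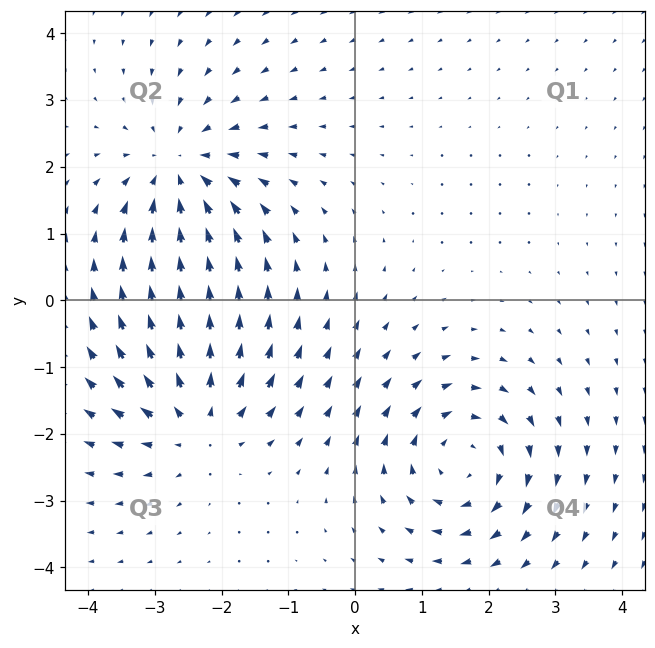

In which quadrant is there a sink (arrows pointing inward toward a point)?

The sink sits at approximately (-2.6, 2.0), which lies in quadrant Q2. The divergence there is about -4, negative as expected for a sink.

Q2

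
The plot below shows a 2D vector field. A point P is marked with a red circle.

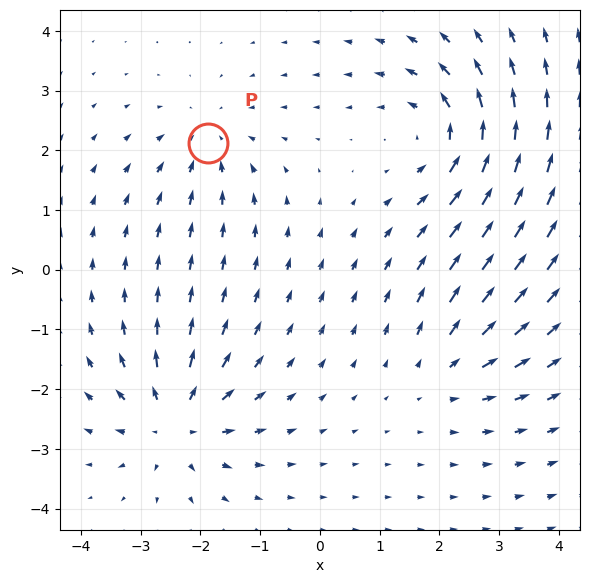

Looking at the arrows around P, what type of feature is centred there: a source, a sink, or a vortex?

At P (-1.9, 2.1) the arrows converge inward. Divergence about -3, curl ≈0 — negative divergence with near-zero curl is a sink.

sink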